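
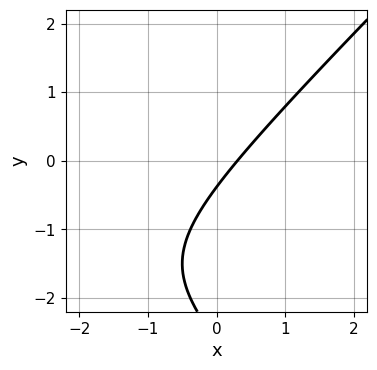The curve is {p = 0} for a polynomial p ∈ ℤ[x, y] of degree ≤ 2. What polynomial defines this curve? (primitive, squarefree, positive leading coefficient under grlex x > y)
(a) deg p = 2. No degree-1 curve has this shape.
(b) Putting this together gives p.

x^2 - y^2 + 3*x - 3*y - 1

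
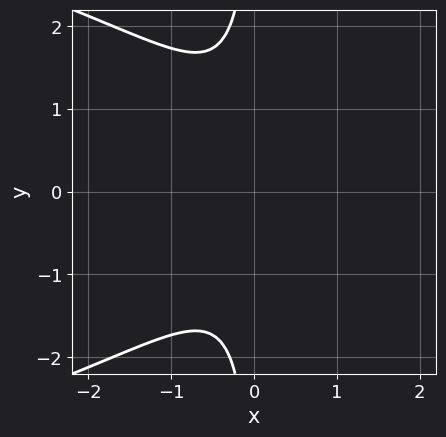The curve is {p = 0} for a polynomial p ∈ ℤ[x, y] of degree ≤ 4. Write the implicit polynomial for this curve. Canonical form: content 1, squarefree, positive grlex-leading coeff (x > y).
x*y^2 + 2*x^2 + 1

1. deg p = 3. The shape is more complex than any degree-2 curve.
2. Symmetries: mirror symmetry y ↦ −y ⇒ only even powers of y.
3. Reading off the gridlines: no x-intercept at any integer in the box; it misses every integer gridline on the y-axis.
4. The integer polynomial consistent with all of this is the stated p.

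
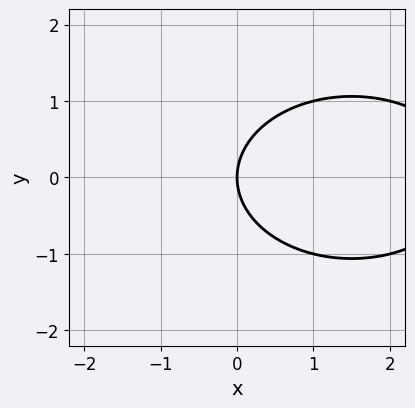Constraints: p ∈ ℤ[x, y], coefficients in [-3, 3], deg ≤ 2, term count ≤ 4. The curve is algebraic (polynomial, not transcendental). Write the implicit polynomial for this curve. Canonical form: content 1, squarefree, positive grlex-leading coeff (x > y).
1. The degree is 2 — the shape is more complex than any degree-1 curve.
2. Symmetries: the y ↦ −y reflection is a symmetry, so y appears only in even powers.
3. From the visible intercepts: one y-axis crossing is at y = 0; one x-axis crossing is at x = 0.
4. These observations pin down the coefficients.

x^2 + 2*y^2 - 3*x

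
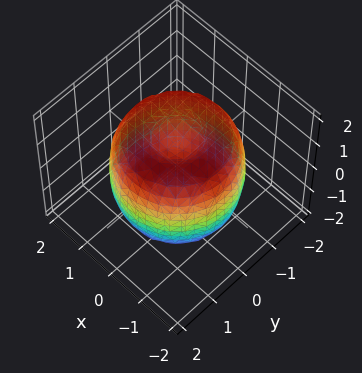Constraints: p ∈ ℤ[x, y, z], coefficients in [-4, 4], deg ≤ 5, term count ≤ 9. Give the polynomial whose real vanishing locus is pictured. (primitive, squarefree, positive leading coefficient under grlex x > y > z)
x^4 + 2*x^2*y^2 + y^4 - 2*x^2 - 2*y^2 + z^2 - 1

(a) The degree is 4 — no degree-3 surface has this shape.
(b) Symmetries: rotational symmetry about the z-axis ⇒ p depends on x, y only through x² + y².
(c) Reading off the gridlines: a circular section at z = 1 has radius between 1 and 2; among the integer gridlines, it crosses the z-axis at z ∈ {-1, 1}.
(d) These observations pin down the coefficients.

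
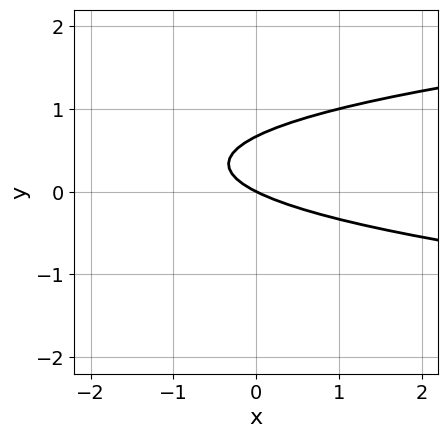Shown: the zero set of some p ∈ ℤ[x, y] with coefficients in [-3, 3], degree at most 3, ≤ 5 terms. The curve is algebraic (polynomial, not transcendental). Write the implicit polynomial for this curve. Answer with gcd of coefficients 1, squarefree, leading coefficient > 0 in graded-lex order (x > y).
First, degree: the shape is more complex than any degree-1 curve, so deg p = 2.
Next, observable constraints: it crosses the x-axis at the gridline x = 0; it meets the y-axis at y = 0 (among the integer gridlines).
Finally, the integer polynomial consistent with all of this is the stated p.

3*y^2 - x - 2*y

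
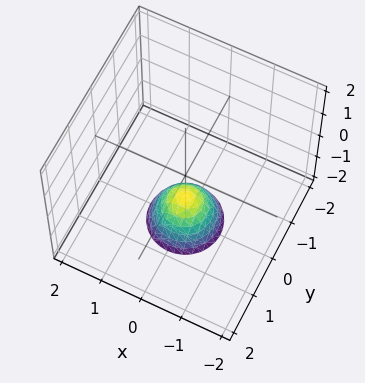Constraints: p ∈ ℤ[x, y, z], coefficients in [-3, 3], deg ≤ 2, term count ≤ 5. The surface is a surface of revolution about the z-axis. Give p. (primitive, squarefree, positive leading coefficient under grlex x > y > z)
3*x^2 + 3*y^2 + 2*z + 2

1. deg p = 2. A generic line meets the surface in up to 2 points.
2. Symmetries: every cross-section ⟂ z is a circle, so x, y appear only via x² + y².
3. Reading off the gridlines: a circular section at z = -2 has radius between 0 and 1; one z-axis crossing is at z = -1; it misses every integer gridline on the x-axis.
4. Putting this together gives p.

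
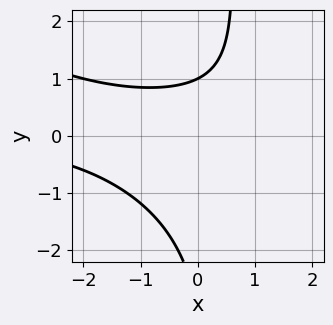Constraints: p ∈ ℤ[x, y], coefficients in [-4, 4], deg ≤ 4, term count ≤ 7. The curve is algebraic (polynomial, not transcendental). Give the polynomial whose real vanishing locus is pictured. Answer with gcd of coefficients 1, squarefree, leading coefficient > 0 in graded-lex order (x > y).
x^2*y + 2*x*y^2 - y^2 - 2*y + 3

1. Degree: the shape is more complex than any degree-2 curve, so deg p = 3.
2. From the visible intercepts: it misses every integer gridline on the x-axis; it meets the y-axis at y = 1 (among the integer gridlines).
3. Assembling these constraints gives the stated polynomial.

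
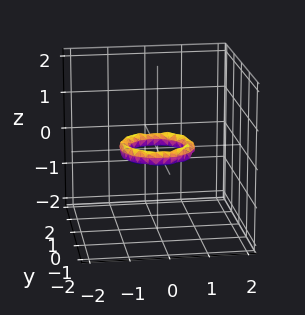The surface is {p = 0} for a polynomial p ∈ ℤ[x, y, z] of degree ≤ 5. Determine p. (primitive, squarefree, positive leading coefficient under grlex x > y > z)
2*x^4 + 4*x^2*y^2 + 2*y^4 - 3*x^2 - 3*y^2 + 3*z^2 + 1

1. Degree: a generic line meets the surface in up to 4 points, so deg p = 4.
2. Symmetries: rotational symmetry about the z-axis ⇒ p depends on x, y only through x² + y².
3. Reading off the gridlines: it misses every integer gridline on the z-axis; among the integer gridlines, it crosses the x-axis at x ∈ {-1, 1}; the y-axis gridline crossings are at y ∈ {-1, 1}; a circular section at z = 0 has radius between 0 and 1.
4. The integer polynomial consistent with all of this is the stated p.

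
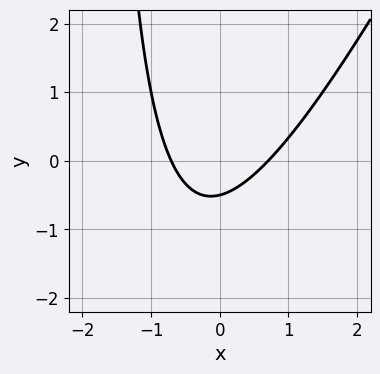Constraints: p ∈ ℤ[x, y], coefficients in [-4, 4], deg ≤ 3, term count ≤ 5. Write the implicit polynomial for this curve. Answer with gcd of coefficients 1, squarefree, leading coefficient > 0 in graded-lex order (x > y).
(a) The degree is 2 — a generic line meets the curve in up to 2 points.
(b) Solving for integer coefficients yields p as stated.

2*x^2 - x*y - 2*y - 1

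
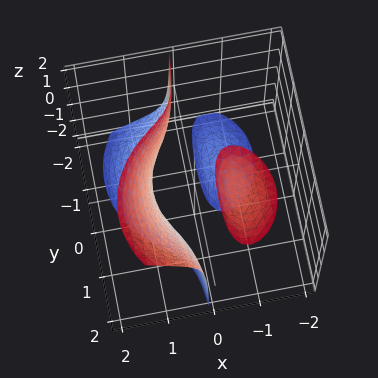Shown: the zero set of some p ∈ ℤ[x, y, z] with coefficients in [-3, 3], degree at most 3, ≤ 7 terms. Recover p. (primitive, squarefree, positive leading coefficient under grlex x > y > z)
First, there are 3 components. Treating them together as one polynomial.
Next, degree: the shape is more complex than any degree-2 surface, so deg p = 3.
Next, from the visible intercepts: it misses every integer gridline on the y-axis; no z-intercept at any integer in the box.
Finally, matching integer coefficients to the picture gives p.

3*x^3 + 3*x*y^2 - 3*x*y*z - x*z^2 - 2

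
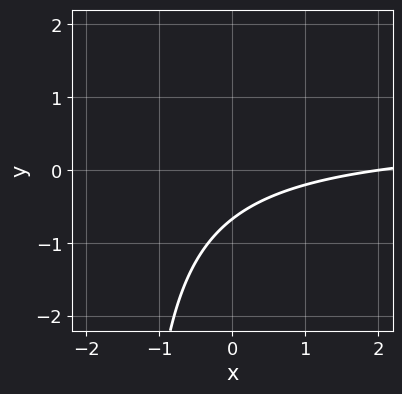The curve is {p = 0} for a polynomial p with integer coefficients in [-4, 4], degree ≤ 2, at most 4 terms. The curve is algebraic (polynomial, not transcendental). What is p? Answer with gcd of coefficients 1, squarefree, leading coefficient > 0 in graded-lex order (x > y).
2*x*y - x + 3*y + 2

First, the degree is 2 — no degree-1 curve has this shape.
Next, observable constraints: one x-axis crossing is at x = 2.
Finally, together with the visible shape, these determine p as stated.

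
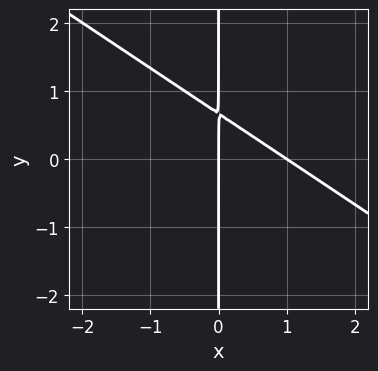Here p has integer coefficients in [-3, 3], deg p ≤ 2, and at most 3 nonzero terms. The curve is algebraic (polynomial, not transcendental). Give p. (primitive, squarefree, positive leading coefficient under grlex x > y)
2*x^2 + 3*x*y - 2*x

(a) Degree: no degree-1 curve has this shape, so deg p = 2.
(b) Checking where it meets the axes: every point of the y-axis in the box is on the curve; among the integer gridlines, it crosses the x-axis at x ∈ {0, 1}.
(c) Together with the visible shape, these determine p as stated.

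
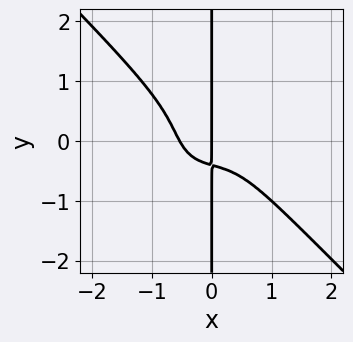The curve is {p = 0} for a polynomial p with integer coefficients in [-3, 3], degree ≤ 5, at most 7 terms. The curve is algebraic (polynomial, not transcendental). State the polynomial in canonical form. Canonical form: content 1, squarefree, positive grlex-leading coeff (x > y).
deg p = 4. No degree-3 curve has this shape.
Checking where it meets the axes: one x-axis crossing is at x = 0; the visible y-axis segment lies entirely on the curve.
Fitting integer coefficients to these (and the overall shape) gives p.

3*x^4 + 3*x*y^3 + x^2 + 2*x*y + x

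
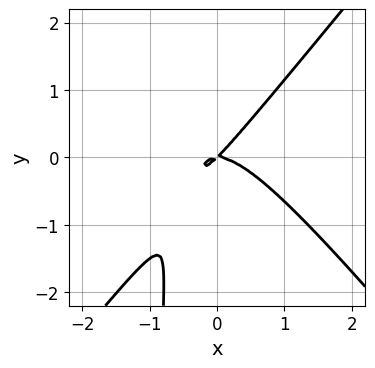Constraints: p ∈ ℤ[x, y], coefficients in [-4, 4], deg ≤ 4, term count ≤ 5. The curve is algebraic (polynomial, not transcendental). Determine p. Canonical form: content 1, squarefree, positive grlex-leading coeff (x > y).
3*x^3 - 2*x*y^2 + 2*x*y - 2*y^2

The degree is 3 — no degree-2 curve has this shape.
From the visible intercepts: it meets the x-axis at x = 0 (among the integer gridlines); one y-axis crossing is at y = 0.
These observations pin down the coefficients.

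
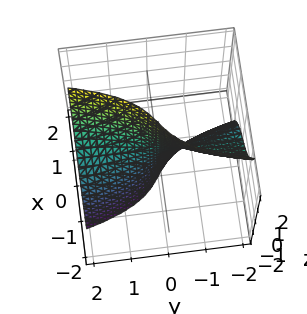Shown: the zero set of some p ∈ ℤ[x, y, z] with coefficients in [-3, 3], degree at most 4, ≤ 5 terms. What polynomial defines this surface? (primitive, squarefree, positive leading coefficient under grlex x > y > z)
(a) The degree is 3 — a generic line meets the surface in up to 3 points.
(b) From the visible intercepts: every point of the y-axis in the box is on the surface; every point of the z-axis in the box is on the surface; it meets the x-axis at x = 0 (among the integer gridlines).
(c) Matching integer coefficients to the picture gives p.

3*x^3 - 2*y*z + 3*x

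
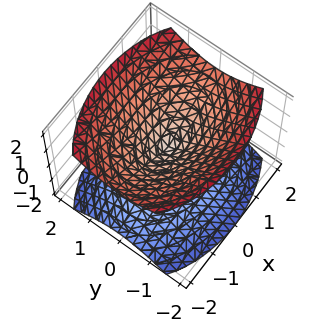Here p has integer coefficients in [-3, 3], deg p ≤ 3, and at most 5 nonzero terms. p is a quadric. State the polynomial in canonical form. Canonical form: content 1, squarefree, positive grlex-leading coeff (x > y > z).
x^2 + 2*y^2 - 2*z^2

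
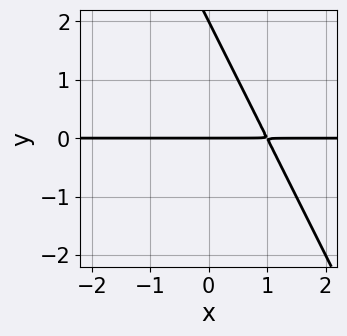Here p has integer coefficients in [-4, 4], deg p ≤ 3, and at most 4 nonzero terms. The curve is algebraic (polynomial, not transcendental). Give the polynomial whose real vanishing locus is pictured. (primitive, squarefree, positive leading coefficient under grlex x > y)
2*x*y + y^2 - 2*y

First, the degree is 2 — no degree-1 curve has this shape.
Then, from the axis intercepts and sections: the visible x-axis segment lies entirely on the curve; among the integer gridlines, it crosses the y-axis at y ∈ {0, 2}.
Finally, together with the visible shape, these determine p as stated.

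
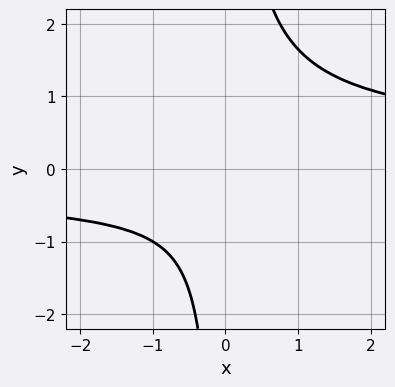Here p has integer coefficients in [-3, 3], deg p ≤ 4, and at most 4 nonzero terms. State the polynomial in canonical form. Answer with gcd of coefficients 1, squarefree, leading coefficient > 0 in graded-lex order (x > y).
The degree is 4 — no degree-3 curve has this shape.
Checking where it meets the axes: it misses every integer gridline on the x-axis; it misses every integer gridline on the y-axis.
Putting this together gives p.

3*x*y^3 - 3*y^2 - 2*y - 2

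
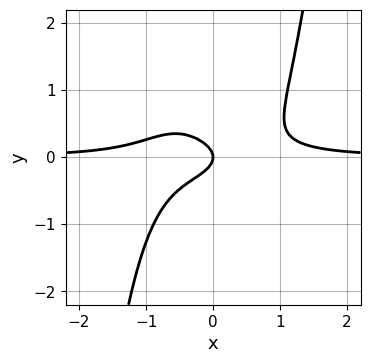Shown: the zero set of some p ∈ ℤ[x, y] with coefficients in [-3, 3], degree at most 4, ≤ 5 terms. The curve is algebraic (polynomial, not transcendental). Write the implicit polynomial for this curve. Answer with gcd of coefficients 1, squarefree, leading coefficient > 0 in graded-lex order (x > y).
3*x^3*y - 3*y^2 - x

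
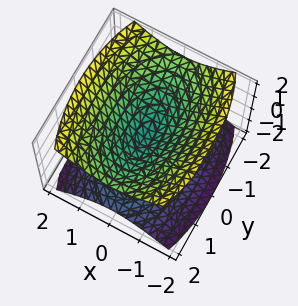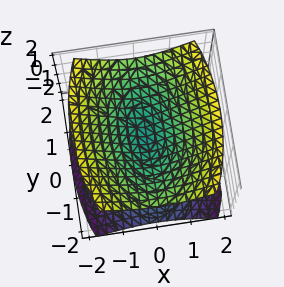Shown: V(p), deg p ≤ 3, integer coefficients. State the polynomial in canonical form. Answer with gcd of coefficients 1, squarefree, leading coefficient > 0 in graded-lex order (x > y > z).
The picture has 2 separate pieces.
deg p = 2.
Symmetries: mirror symmetry x ↦ −x ⇒ only even powers of x; the z ↦ −z reflection is a symmetry, so z appears only in even powers; the y ↦ −y reflection is a symmetry, so y appears only in even powers.
From the visible intercepts: it crosses the x-axis at the gridline x = 0; it crosses the y-axis at the gridline y = 0; it crosses the z-axis at the gridline z = 0.
The integer polynomial consistent with all of this is the stated p.

3*x^2 + y^2 - 3*z^2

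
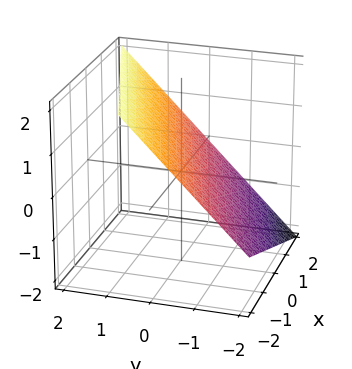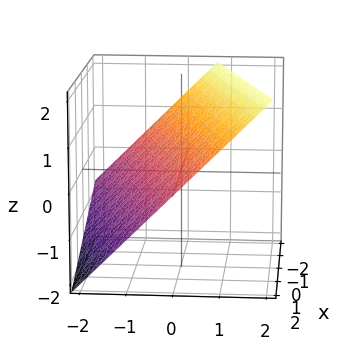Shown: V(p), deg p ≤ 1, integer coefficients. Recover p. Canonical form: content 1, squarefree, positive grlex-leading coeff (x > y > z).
x - 3*y + 3*z - 2

1. The degree is 1 — every cross-section is a straight line — this is a plane.
2. Observable constraints: it meets the x-axis at x = 2 (among the integer gridlines).
3. Putting this together gives p.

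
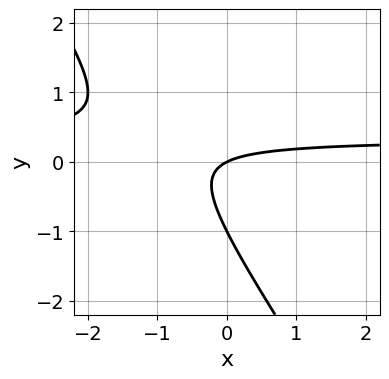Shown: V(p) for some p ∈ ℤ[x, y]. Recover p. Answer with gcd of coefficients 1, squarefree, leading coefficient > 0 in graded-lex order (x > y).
3*x*y + 2*y^2 - x + 2*y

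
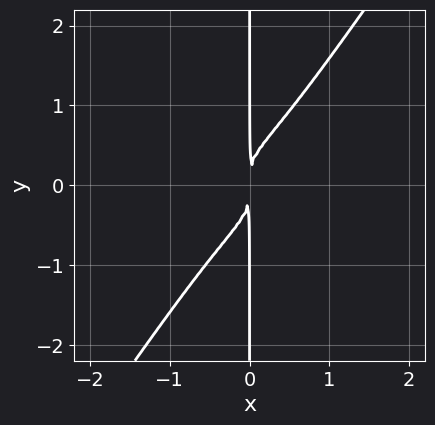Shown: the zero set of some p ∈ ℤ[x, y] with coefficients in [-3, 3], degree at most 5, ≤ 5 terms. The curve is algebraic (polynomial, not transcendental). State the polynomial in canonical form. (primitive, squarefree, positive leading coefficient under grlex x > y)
2*x^4 + 2*x^2*y^2 - 2*x*y^3 + x^2

First, deg p = 4.
Next, from the visible intercepts: every point of the y-axis in the box is on the curve.
Finally, putting this together gives p.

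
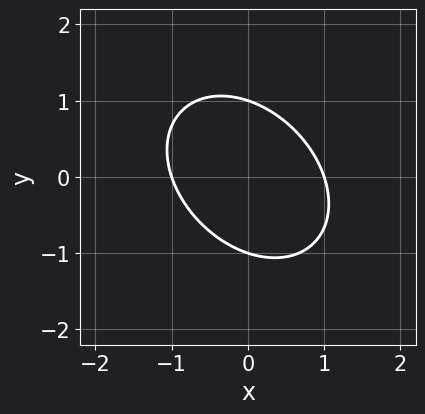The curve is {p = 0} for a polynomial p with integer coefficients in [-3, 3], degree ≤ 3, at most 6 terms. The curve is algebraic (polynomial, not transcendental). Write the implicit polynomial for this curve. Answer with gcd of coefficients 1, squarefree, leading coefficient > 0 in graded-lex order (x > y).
The degree is 2 — no degree-1 curve has this shape.
Checking where it meets the axes: the x-axis gridline crossings are at x ∈ {-1, 1}; among the integer gridlines, it crosses the y-axis at y ∈ {-1, 1}.
Assembling these constraints gives the stated polynomial.

3*x^2 + 2*x*y + 3*y^2 - 3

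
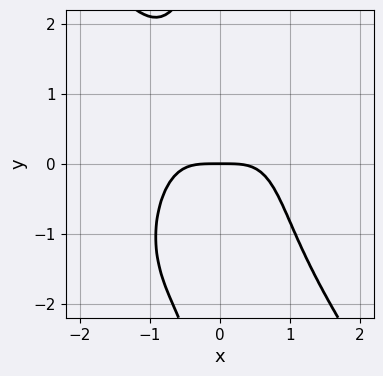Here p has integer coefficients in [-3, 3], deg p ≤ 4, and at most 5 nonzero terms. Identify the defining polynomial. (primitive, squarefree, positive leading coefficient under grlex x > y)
First, the degree is 4 — no degree-3 curve has this shape.
Next, reading off the gridlines: it meets the y-axis at y = 0 (among the integer gridlines); it crosses the x-axis at the gridline x = 0.
Finally, these observations pin down the coefficients.

3*x^4 + x*y^3 + 3*y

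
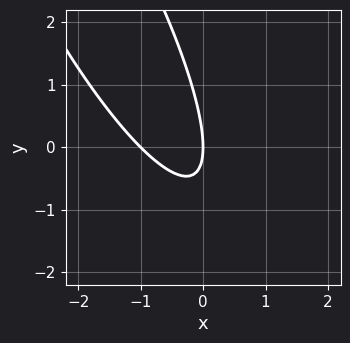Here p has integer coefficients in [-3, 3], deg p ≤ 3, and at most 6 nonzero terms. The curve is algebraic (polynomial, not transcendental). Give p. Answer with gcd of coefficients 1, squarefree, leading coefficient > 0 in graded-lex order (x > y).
1. The degree is 2 — the shape is more complex than any degree-1 curve.
2. From the visible intercepts: among the integer gridlines, it crosses the x-axis at x ∈ {-1, 0}; one y-axis crossing is at y = 0.
3. Matching integer coefficients to the picture gives p.

3*x^2 + 3*x*y + y^2 + 3*x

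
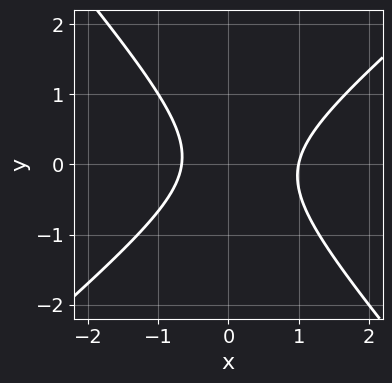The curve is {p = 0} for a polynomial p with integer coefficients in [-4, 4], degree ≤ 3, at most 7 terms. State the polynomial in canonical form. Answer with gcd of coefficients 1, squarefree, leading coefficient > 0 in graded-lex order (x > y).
(a) The degree is 2 — the shape is more complex than any degree-1 curve.
(b) Reading off the gridlines: it misses every integer gridline on the y-axis; one x-axis crossing is at x = 1.
(c) Assembling these constraints gives the stated polynomial.

3*x^2 - x*y - 3*y^2 - x - 2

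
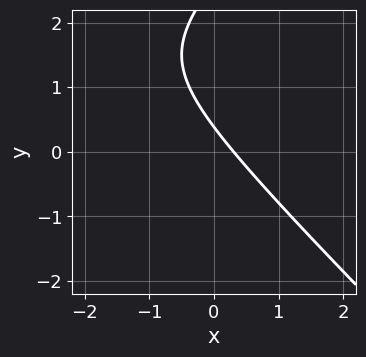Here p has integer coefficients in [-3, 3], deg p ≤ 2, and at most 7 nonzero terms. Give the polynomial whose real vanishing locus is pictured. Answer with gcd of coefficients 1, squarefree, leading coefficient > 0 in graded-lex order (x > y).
First, the degree is 2 — no degree-1 curve has this shape.
Finally, putting this together gives p.

x^2 - y^2 + 3*x + 3*y - 1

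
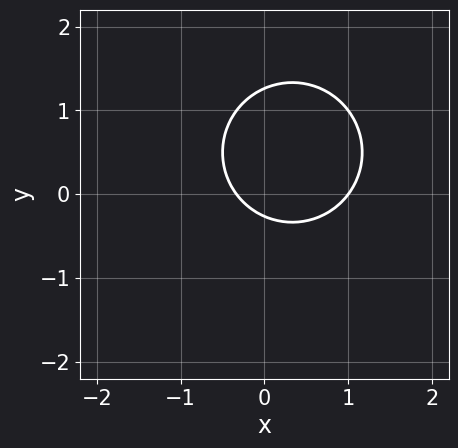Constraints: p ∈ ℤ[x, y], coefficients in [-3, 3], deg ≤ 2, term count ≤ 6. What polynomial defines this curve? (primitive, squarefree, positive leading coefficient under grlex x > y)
1. The degree is 2 — a generic line meets the curve in up to 2 points.
2. From the visible intercepts: one x-axis crossing is at x = 1.
3. Matching integer coefficients to the picture gives p.

3*x^2 + 3*y^2 - 2*x - 3*y - 1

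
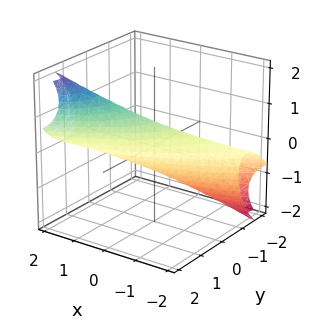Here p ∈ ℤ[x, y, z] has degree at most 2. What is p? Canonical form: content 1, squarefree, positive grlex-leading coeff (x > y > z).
(a) The degree is 2 — no degree-1 surface has this shape.
(b) Observable constraints: the x-axis gridline crossings are at x ∈ {-1, 1}.
(c) The integer polynomial consistent with all of this is the stated p.

x^2 - 3*x*y + 3*y^2 - 3*y*z + 2*z^2 - 1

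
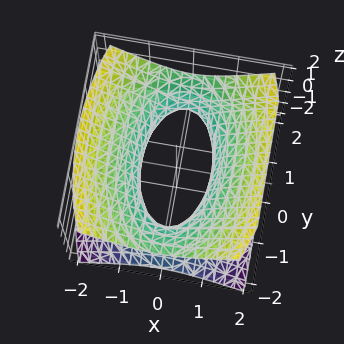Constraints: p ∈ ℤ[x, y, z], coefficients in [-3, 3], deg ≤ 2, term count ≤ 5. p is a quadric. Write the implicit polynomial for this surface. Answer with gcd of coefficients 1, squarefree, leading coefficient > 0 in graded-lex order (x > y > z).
First, deg p = 2.
Then, symmetries: it's symmetric under x → −x, forcing even powers of x; mirror symmetry y ↦ −y ⇒ only even powers of y; mirror symmetry z ↦ −z ⇒ only even powers of z.
Next, observable constraints: no z-intercept at any integer in the box.
Finally, solving for integer coefficients yields p as stated.

3*x^2 + y^2 - 3*z^2 - 2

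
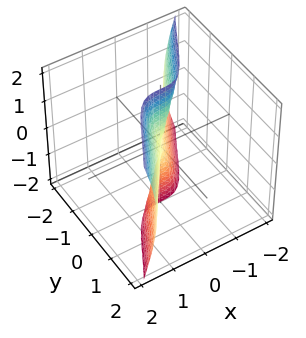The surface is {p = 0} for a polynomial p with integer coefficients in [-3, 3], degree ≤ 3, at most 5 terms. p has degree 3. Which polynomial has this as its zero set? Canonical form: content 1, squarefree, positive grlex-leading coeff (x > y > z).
3*x^3 - y^3 - y*z^2

(a) The degree is 3 — a generic line meets the surface in up to 3 points.
(b) Against the integer gridlines: one y-axis crossing is at y = 0; it meets the x-axis at x = 0 (among the integer gridlines); every point of the z-axis in the box is on the surface.
(c) Together with the visible shape, these determine p as stated.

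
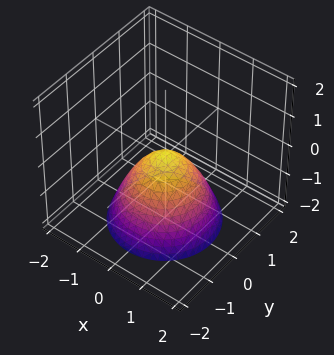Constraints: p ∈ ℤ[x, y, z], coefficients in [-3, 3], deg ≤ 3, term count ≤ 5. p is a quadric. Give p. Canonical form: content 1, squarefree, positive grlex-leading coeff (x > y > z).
x^2 + y^2 + z

deg p = 2. A paraboloid; a quadric.
Symmetries: rotational symmetry about the z-axis ⇒ p depends on x, y only through x² + y².
From the visible intercepts: a circular section at z = -2 has radius between 1 and 2; one z-axis crossing is at z = 0.
Fitting integer coefficients to these (and the overall shape) gives p.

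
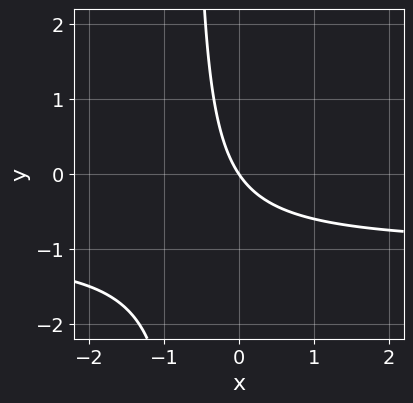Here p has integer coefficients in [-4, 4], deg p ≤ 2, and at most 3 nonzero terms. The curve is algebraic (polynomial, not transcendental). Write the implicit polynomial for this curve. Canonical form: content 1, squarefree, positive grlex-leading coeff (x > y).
3*x*y + 3*x + 2*y

First, degree: the shape is more complex than any degree-1 curve, so deg p = 2.
Then, observable constraints: it meets the y-axis at y = 0 (among the integer gridlines); it meets the x-axis at x = 0 (among the integer gridlines).
Finally, fitting integer coefficients to these (and the overall shape) gives p.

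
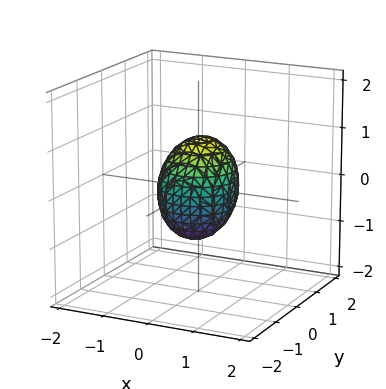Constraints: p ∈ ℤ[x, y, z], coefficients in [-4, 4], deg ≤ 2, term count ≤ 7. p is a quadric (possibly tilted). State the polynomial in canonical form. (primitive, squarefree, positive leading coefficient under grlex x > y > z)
3*x^2 + 3*y^2 - y*z + 2*z^2 - 2

Degree: the shape is more complex than any degree-1 surface, so deg p = 2.
Reading off the gridlines: the z-axis gridline crossings are at z ∈ {-1, 1}.
These observations pin down the coefficients.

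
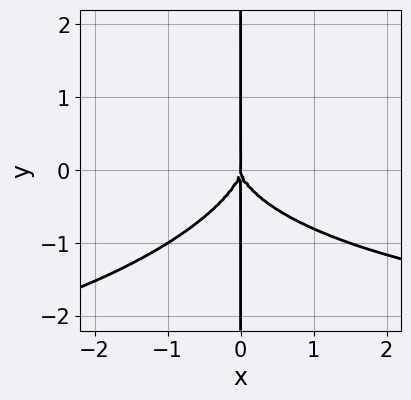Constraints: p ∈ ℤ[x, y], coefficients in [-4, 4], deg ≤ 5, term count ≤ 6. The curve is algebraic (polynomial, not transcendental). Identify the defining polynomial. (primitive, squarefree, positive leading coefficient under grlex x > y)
First, the degree is 4 — a generic line meets the curve in up to 4 points.
Then, against the integer gridlines: one x-axis crossing is at x = 0; every point of the y-axis in the box is on the curve.
Finally, the integer polynomial consistent with all of this is the stated p.

x^3*y - x^2*y^2 + 3*x*y^3 + 3*x^3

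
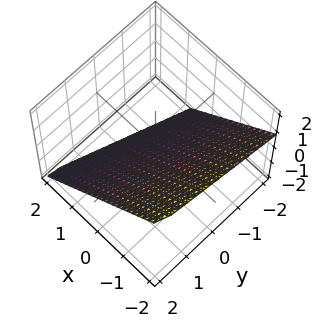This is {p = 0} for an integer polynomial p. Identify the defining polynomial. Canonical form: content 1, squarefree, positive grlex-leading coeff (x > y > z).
3*x - y + 3*z + 2

First, deg p = 1. The surface is flat (a plane).
Next, against the integer gridlines: it crosses the y-axis at the gridline y = 2.
Finally, solving for integer coefficients yields p as stated.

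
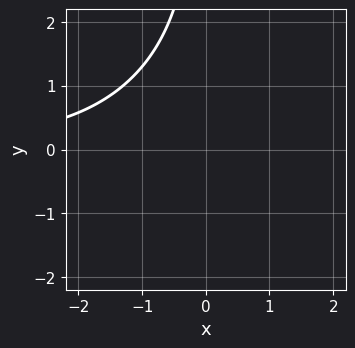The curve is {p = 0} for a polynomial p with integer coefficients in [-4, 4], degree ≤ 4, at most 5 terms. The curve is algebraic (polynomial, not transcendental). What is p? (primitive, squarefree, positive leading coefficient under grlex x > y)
1. deg p = 3. A generic line meets the curve in up to 3 points.
2. Checking where it meets the axes: the curve avoids every integer x-axis point in the box; the curve avoids every integer y-axis point in the box.
3. The integer polynomial consistent with all of this is the stated p.

x^2*y - x*y^2 - 3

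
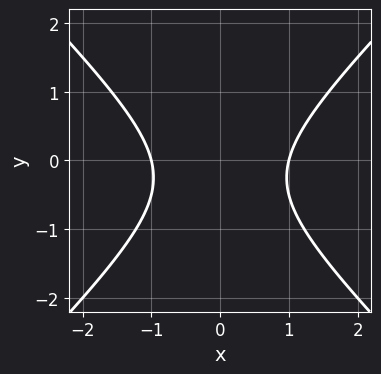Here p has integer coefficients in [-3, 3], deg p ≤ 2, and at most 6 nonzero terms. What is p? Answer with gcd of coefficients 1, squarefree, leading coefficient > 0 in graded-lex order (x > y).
2*x^2 - 2*y^2 - y - 2

(a) The degree is 2 — no degree-1 curve has this shape.
(b) Symmetries: it's symmetric under x → −x, forcing even powers of x.
(c) From the axis intercepts and sections: the curve avoids every integer y-axis point in the box; the x-axis gridline crossings are at x ∈ {-1, 1}.
(d) Putting this together gives p.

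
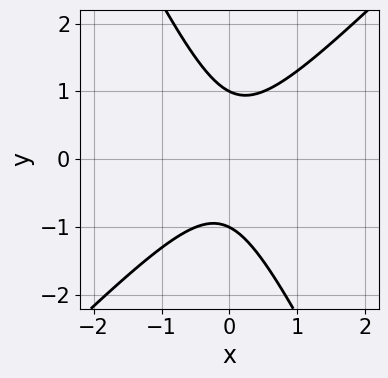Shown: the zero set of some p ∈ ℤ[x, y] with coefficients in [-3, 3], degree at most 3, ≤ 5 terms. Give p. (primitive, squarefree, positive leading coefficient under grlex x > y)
First, deg p = 2. The shape is more complex than any degree-1 curve.
Next, checking where it meets the axes: it misses every integer gridline on the x-axis; the y-axis gridline crossings are at y ∈ {-1, 1}.
Finally, these observations pin down the coefficients.

2*x^2 - x*y - y^2 + 1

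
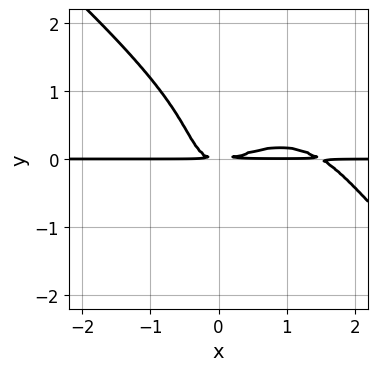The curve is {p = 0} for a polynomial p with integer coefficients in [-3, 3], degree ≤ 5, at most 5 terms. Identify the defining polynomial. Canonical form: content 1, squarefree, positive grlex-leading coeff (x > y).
First, deg p = 4. A generic line meets the curve in up to 4 points.
Then, from the visible intercepts: every point of the x-axis in the box is on the curve.
Finally, these observations pin down the coefficients.

2*x^3*y + 3*y^4 - 3*x^2*y + 3*x*y^2 + 3*y^2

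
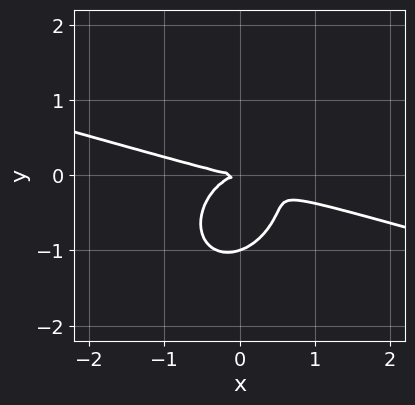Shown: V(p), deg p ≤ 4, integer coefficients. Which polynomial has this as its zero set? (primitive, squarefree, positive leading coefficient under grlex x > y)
x^3 + 3*x^2*y - x*y^2 + 3*y^3 + 3*y^2

First, deg p = 3. A generic line meets the curve in up to 3 points.
Next, against the integer gridlines: it crosses the x-axis at the gridline x = 0; among the integer gridlines, it crosses the y-axis at y ∈ {-1, 0}.
Finally, these observations pin down the coefficients.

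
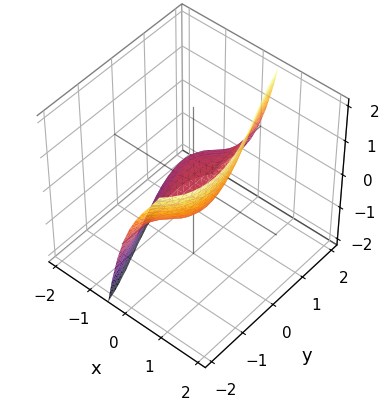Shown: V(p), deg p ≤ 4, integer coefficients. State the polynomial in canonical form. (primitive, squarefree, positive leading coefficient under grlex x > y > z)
(a) Degree: a generic line meets the surface in up to 3 points, so deg p = 3.
(b) From the visible intercepts: one z-axis crossing is at z = 0; it meets the x-axis at x = 0 (among the integer gridlines); the visible y-axis segment lies entirely on the surface.
(c) Putting this together gives p.

3*x^3 + 3*x^2*y + 2*x*y^2 - 3*z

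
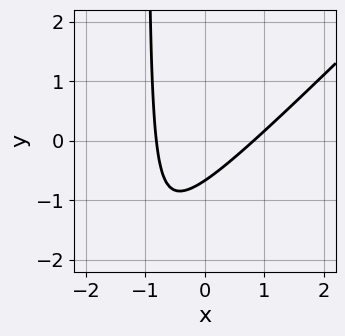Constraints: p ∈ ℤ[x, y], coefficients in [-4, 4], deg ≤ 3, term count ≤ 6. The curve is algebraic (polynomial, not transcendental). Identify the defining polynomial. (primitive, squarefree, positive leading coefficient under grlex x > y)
deg p = 2. A generic line meets the curve in up to 2 points.
Putting this together gives p.

3*x^2 - 3*x*y - 3*y - 2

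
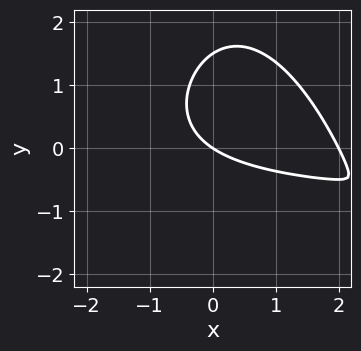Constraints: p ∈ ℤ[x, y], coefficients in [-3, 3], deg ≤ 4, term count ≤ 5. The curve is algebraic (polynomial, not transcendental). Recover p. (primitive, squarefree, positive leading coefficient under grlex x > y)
x^2*y + x^2 + 2*y^2 - 2*x - 3*y

First, deg p = 3. No degree-2 curve has this shape.
Next, against the integer gridlines: it meets the y-axis at y = 0 (among the integer gridlines); among the integer gridlines, it crosses the x-axis at x ∈ {0, 2}.
Finally, together with the visible shape, these determine p as stated.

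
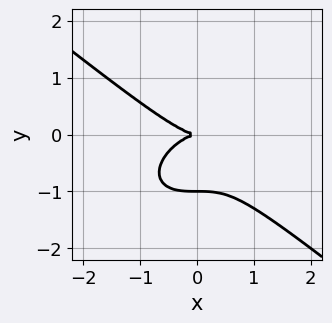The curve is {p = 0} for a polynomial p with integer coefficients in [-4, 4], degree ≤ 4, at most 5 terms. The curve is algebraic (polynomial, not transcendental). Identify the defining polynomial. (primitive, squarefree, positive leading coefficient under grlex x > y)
x^3 + 2*y^3 + 2*y^2

Degree: a generic line meets the curve in up to 3 points, so deg p = 3.
Against the integer gridlines: among the integer gridlines, it crosses the y-axis at y ∈ {-1, 0}; it meets the x-axis at x = 0 (among the integer gridlines).
Assembling these constraints gives the stated polynomial.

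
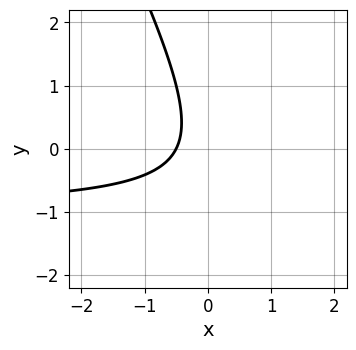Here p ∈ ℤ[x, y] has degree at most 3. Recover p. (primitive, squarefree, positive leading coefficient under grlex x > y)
2*x*y + y^2 + 2*x + 1

(a) The degree is 2 — no degree-1 curve has this shape.
(b) Reading off the gridlines: no y-intercept at any integer in the box.
(c) Assembling these constraints gives the stated polynomial.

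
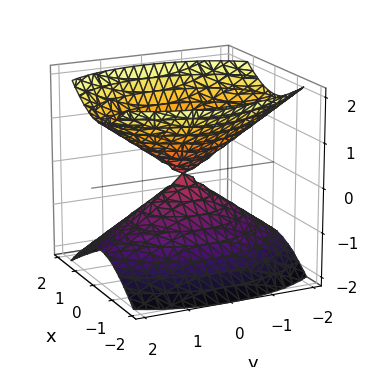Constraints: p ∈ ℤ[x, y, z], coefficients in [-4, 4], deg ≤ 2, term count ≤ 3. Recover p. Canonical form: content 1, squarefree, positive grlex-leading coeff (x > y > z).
2*x^2 + y^2 - 2*z^2

There are 2 components. Treating them together as one polynomial.
The degree is 2 — two nappes meeting at a single point; a quadric.
Symmetries: mirror symmetry z ↦ −z ⇒ only even powers of z; the y ↦ −y reflection is a symmetry, so y appears only in even powers; the x ↦ −x reflection is a symmetry, so x appears only in even powers.
From the axis intercepts and sections: one x-axis crossing is at x = 0; it meets the y-axis at y = 0 (among the integer gridlines).
These observations pin down the coefficients.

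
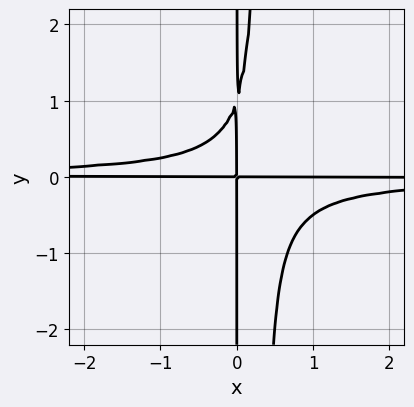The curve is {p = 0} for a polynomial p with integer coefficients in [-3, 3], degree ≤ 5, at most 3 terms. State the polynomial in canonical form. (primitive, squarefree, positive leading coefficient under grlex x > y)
3*x^2*y^2 - x*y^2 + x*y

(a) deg p = 4. No degree-3 curve has this shape.
(b) Against the integer gridlines: every point of the y-axis in the box is on the curve; the visible x-axis segment lies entirely on the curve.
(c) Together with the visible shape, these determine p as stated.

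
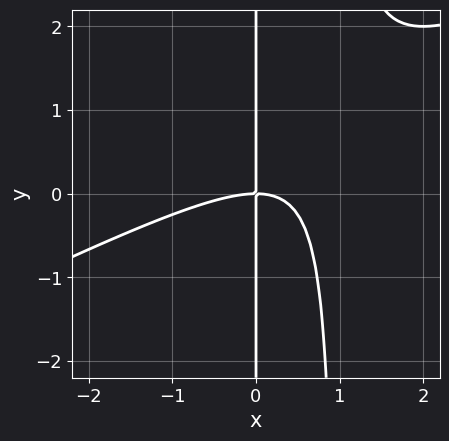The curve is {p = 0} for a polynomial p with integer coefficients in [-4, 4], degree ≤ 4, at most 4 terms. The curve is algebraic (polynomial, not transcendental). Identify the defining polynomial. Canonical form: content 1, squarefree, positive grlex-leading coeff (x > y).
x^3 - 2*x^2*y + 2*x*y

First, degree: a generic line meets the curve in up to 3 points, so deg p = 3.
Next, from the axis intercepts and sections: one x-axis crossing is at x = 0; the visible y-axis segment lies entirely on the curve.
Finally, together with the visible shape, these determine p as stated.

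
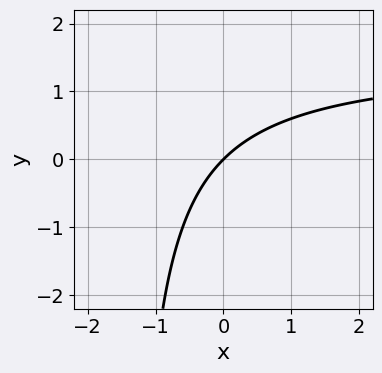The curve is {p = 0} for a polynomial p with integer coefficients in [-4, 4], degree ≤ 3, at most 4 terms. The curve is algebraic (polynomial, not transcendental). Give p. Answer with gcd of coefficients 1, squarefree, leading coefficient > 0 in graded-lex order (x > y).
2*x*y - 3*x + 3*y

Degree: a generic line meets the curve in up to 2 points, so deg p = 2.
From the axis intercepts and sections: one x-axis crossing is at x = 0; it meets the y-axis at y = 0 (among the integer gridlines).
Putting this together gives p.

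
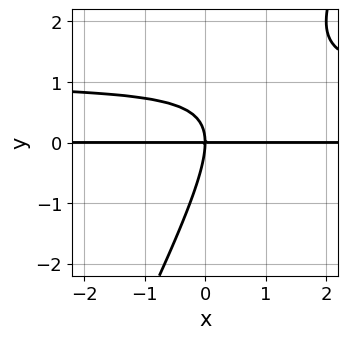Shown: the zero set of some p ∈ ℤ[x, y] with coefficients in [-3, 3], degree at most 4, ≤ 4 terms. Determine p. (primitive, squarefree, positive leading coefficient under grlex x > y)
2*x*y^2 - y^3 - 2*x*y

(a) deg p = 3. No degree-2 curve has this shape.
(b) Observable constraints: the visible x-axis segment lies entirely on the curve; it meets the y-axis at y = 0 (among the integer gridlines).
(c) Putting this together gives p.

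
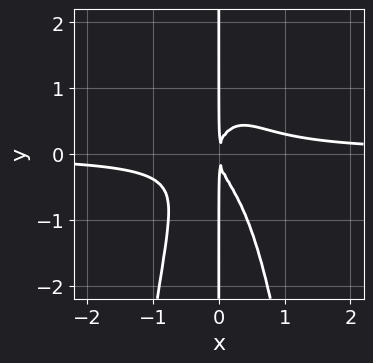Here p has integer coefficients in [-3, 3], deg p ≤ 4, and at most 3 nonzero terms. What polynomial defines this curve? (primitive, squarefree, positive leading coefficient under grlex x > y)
3*x^3*y + x*y^2 - x^2

First, degree: no degree-3 curve has this shape, so deg p = 4.
Then, observable constraints: the visible y-axis segment lies entirely on the curve.
Finally, fitting integer coefficients to these (and the overall shape) gives p.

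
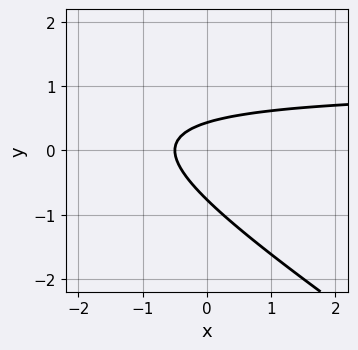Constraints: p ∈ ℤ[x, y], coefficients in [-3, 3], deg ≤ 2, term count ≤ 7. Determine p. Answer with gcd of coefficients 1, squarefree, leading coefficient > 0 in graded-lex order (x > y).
2*x*y + 3*y^2 - 2*x + y - 1

First, degree: the shape is more complex than any degree-1 curve, so deg p = 2.
Finally, matching integer coefficients to the picture gives p.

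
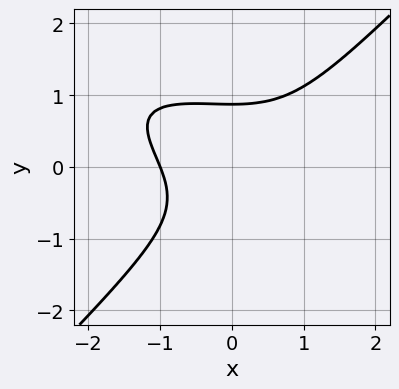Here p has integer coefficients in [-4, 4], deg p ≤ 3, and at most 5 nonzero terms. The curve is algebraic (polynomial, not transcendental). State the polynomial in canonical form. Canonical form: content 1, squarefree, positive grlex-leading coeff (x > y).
x^3 + 2*x^2*y - 3*y^3 - x^2 + 2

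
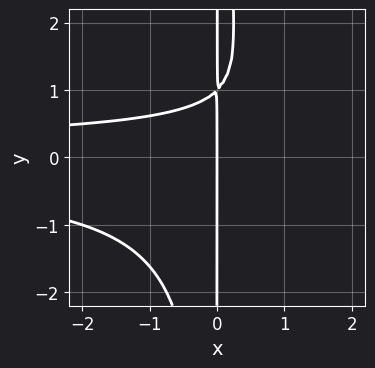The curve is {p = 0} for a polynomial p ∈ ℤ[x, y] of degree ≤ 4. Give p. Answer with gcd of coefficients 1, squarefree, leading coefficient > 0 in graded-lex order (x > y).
x^2*y^2 - x*y + x

Degree: no degree-3 curve has this shape, so deg p = 4.
From the axis intercepts and sections: every point of the y-axis in the box is on the curve; it meets the x-axis at x = 0 (among the integer gridlines).
Solving for integer coefficients yields p as stated.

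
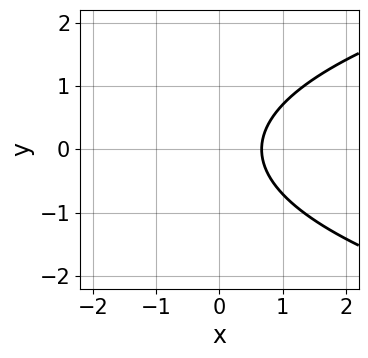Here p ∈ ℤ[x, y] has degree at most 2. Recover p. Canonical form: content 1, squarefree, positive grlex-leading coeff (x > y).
deg p = 2.
Symmetries: mirror symmetry y ↦ −y ⇒ only even powers of y.
From the visible intercepts: no y-intercept at any integer in the box.
Fitting integer coefficients to these (and the overall shape) gives p.

2*y^2 - 3*x + 2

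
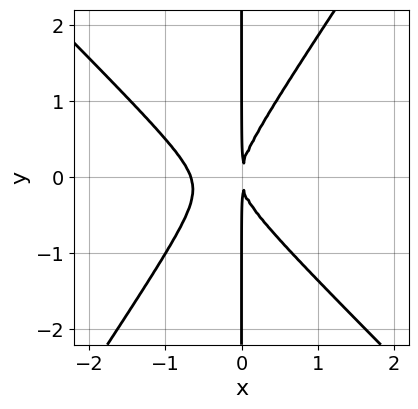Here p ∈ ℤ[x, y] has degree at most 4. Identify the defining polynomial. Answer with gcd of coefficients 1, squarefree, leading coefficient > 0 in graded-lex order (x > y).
3*x^3 + x^2*y - 2*x*y^2 + 2*x^2

First, degree: the shape is more complex than any degree-2 curve, so deg p = 3.
Then, against the integer gridlines: the visible y-axis segment lies entirely on the curve.
Finally, matching integer coefficients to the picture gives p.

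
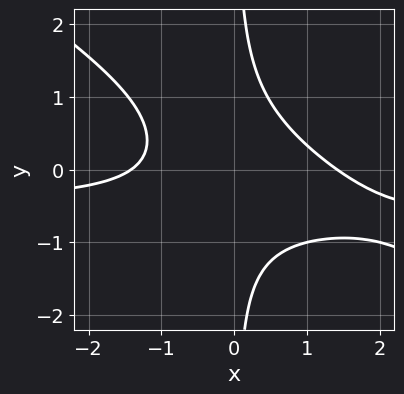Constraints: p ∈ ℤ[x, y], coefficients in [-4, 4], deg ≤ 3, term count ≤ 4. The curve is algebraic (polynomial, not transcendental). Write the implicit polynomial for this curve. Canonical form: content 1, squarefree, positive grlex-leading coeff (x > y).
Degree: a generic line meets the curve in up to 3 points, so deg p = 3.
From the visible intercepts: no y-intercept at any integer in the box.
Assembling these constraints gives the stated polynomial.

2*x^2*y + 3*x*y^2 + x^2 - 2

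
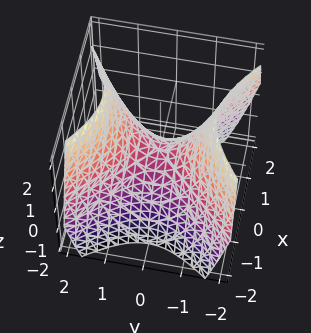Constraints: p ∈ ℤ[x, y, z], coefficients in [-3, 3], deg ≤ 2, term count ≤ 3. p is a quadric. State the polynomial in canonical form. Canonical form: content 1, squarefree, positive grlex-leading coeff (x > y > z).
x^2 - y^2 + z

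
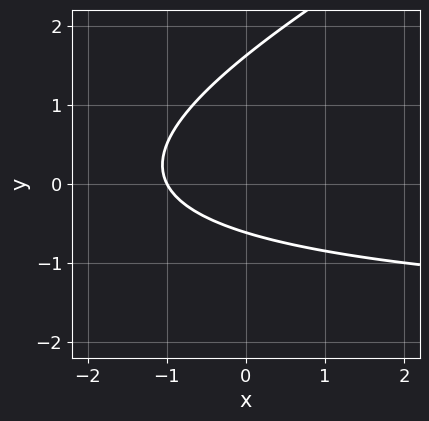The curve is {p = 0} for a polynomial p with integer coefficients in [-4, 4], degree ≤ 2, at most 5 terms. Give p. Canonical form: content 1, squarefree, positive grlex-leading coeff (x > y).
x*y - 2*y^2 + 2*x + 2*y + 2

deg p = 2. A generic line meets the curve in up to 2 points.
Observable constraints: one x-axis crossing is at x = -1.
Together with the visible shape, these determine p as stated.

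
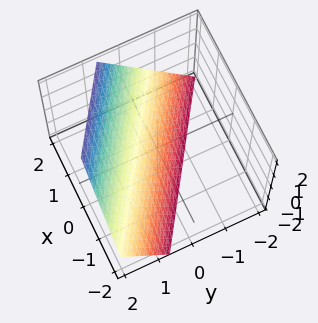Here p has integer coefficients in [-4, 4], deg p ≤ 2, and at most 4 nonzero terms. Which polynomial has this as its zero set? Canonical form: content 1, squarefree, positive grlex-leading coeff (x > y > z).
First, deg p = 1. The surface is flat (a plane).
Then, against the integer gridlines: one z-axis crossing is at z = -1; it crosses the x-axis at the gridline x = 1.
Finally, these observations pin down the coefficients.

2*x + 3*y - 2*z - 2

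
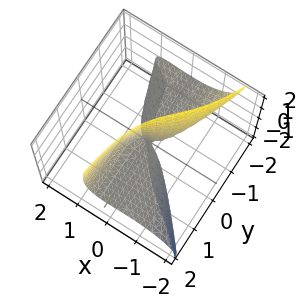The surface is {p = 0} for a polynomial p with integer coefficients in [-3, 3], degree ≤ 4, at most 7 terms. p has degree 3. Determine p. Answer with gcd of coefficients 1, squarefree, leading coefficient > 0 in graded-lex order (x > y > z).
2*x^3 + x^2*y + 2*x*y*z + 2*x*z^2 - 3*y*z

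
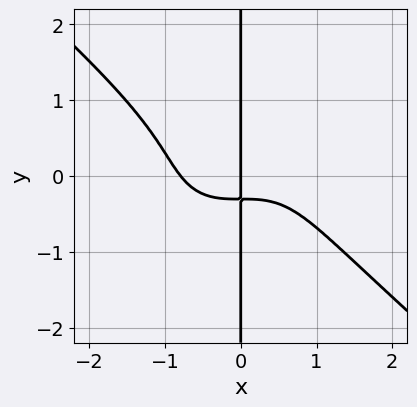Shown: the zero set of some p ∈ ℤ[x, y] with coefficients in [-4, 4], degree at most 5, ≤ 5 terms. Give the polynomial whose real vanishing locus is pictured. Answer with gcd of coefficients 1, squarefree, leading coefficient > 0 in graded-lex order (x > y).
2*x^4 + 3*x*y^3 + 3*x*y + x

1. Degree: no degree-3 curve has this shape, so deg p = 4.
2. From the visible intercepts: it meets the x-axis at x = 0 (among the integer gridlines); every point of the y-axis in the box is on the curve.
3. Solving for integer coefficients yields p as stated.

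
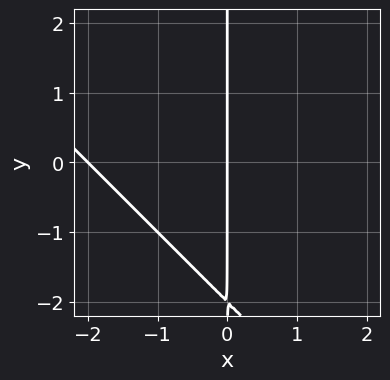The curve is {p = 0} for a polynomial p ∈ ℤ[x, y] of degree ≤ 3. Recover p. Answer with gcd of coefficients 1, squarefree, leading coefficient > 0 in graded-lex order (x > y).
x^2 + x*y + 2*x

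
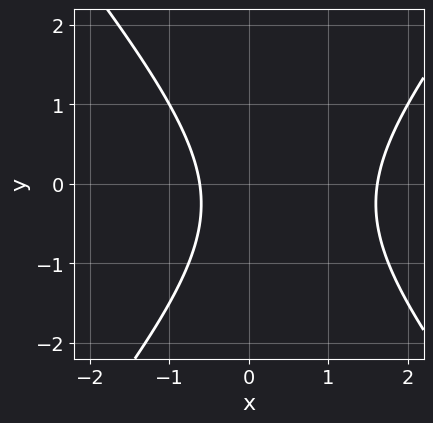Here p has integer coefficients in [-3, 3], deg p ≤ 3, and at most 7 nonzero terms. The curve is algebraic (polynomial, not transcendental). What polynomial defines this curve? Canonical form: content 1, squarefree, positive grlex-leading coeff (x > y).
(a) The degree is 2 — a generic line meets the curve in up to 2 points.
(b) From the axis intercepts and sections: it misses every integer gridline on the y-axis.
(c) Together with the visible shape, these determine p as stated.

3*x^2 - 2*y^2 - 3*x - y - 3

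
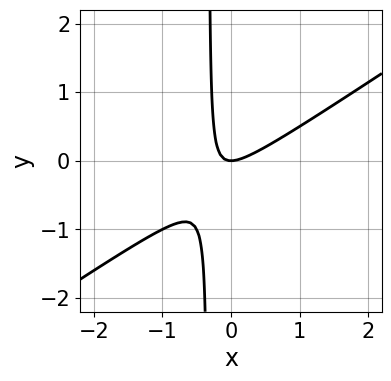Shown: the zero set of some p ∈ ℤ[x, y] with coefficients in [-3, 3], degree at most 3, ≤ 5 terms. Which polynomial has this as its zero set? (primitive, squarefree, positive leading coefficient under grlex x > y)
2*x^2 - 3*x*y - y

The degree is 2 — the shape is more complex than any degree-1 curve.
From the visible intercepts: it meets the y-axis at y = 0 (among the integer gridlines); it meets the x-axis at x = 0 (among the integer gridlines).
Putting this together gives p.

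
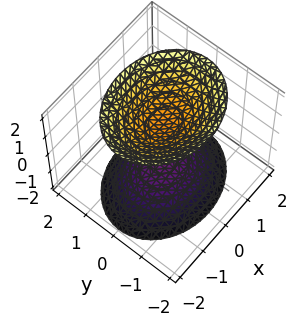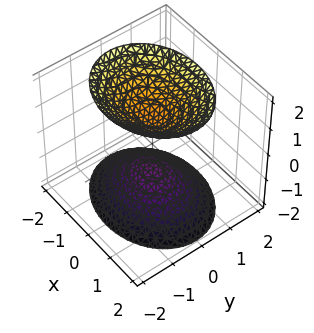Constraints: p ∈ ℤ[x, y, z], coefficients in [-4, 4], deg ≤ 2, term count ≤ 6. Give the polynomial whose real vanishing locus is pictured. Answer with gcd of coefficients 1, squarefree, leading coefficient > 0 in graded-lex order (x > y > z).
First, there are 2 components. Treating them together as one polynomial.
Next, deg p = 2. Two separate bowl-shaped sheets opening away from each other; a quadric.
Then, symmetries: the x ↦ −x reflection is a symmetry, so x appears only in even powers; it's symmetric under z → −z, forcing even powers of z; it's symmetric under y → −y, forcing even powers of y.
Then, from the axis intercepts and sections: the surface avoids every integer x-axis point in the box; it misses every integer gridline on the y-axis; the z-axis gridline crossings are at z ∈ {-1, 1}.
Finally, solving for integer coefficients yields p as stated.

2*x^2 + 3*y^2 - 2*z^2 + 2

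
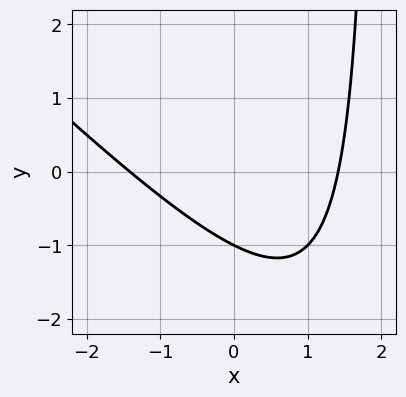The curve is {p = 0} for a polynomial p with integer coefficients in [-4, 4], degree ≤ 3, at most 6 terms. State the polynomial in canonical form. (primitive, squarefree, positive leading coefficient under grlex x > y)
x^2 + x*y - 2*y - 2

First, deg p = 2. A generic line meets the curve in up to 2 points.
Next, from the visible intercepts: one y-axis crossing is at y = -1.
Finally, matching integer coefficients to the picture gives p.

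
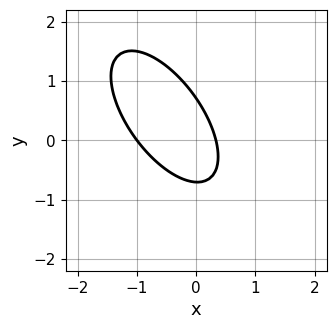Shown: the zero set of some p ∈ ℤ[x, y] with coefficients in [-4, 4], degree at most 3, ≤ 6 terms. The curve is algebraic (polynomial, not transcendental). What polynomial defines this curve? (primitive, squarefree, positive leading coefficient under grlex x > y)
3*x^2 + 3*x*y + 2*y^2 + 2*x - 1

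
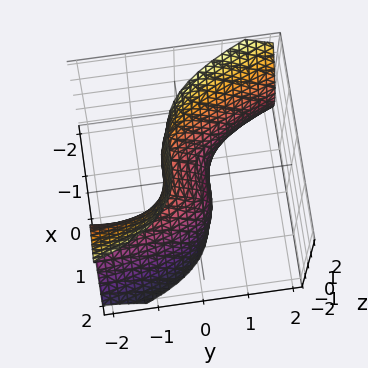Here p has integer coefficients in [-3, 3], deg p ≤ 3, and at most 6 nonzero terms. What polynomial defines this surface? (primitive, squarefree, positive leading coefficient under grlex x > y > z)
1. Degree: no degree-2 surface has this shape, so deg p = 3.
2. Observable constraints: it meets the y-axis at y = 0 (among the integer gridlines); it crosses the z-axis at the gridline z = 0; it meets the x-axis at x = 0 (among the integer gridlines).
3. The integer polynomial consistent with all of this is the stated p.

3*x^3 + 3*y*z^2 + y^2 + 3*y + 3*z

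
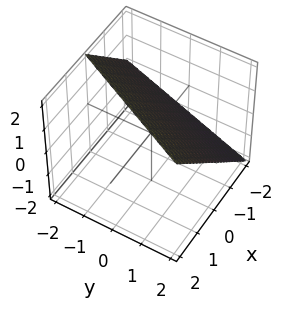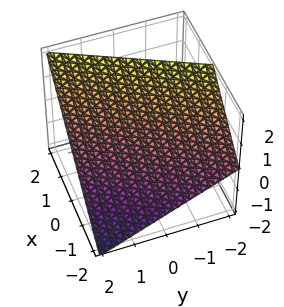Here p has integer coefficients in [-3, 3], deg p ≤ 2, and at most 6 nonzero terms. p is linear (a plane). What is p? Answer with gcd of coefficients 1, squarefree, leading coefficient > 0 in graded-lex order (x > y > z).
2*x - y - 2*z + 2

(a) The degree is 1 — every cross-section is a straight line — this is a plane.
(b) Reading off the gridlines: it crosses the x-axis at the gridline x = -1; one z-axis crossing is at z = 1; it meets the y-axis at y = 2 (among the integer gridlines).
(c) These observations pin down the coefficients.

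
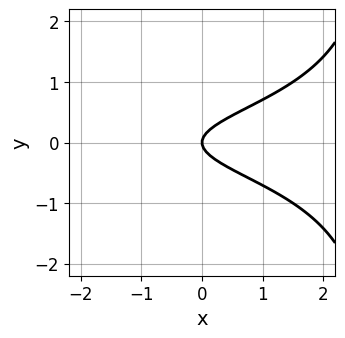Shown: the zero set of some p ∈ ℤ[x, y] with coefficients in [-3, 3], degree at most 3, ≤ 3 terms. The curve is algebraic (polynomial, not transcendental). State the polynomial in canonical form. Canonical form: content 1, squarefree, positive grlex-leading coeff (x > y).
x*y^2 - 3*y^2 + x

The degree is 3 — a generic line meets the curve in up to 3 points.
Symmetries: mirror symmetry y ↦ −y ⇒ only even powers of y.
Reading off the gridlines: one y-axis crossing is at y = 0; it meets the x-axis at x = 0 (among the integer gridlines).
Solving for integer coefficients yields p as stated.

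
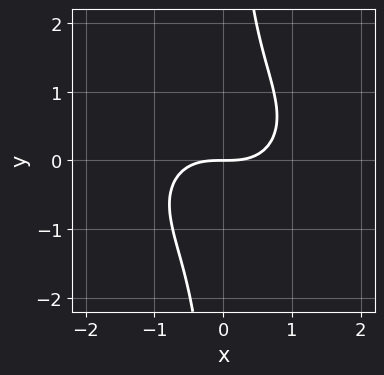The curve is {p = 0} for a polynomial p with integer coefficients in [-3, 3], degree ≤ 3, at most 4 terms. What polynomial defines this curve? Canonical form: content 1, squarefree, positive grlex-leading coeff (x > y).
2*x^3 + 3*x*y^2 - 3*y

(a) Degree: a generic line meets the curve in up to 3 points, so deg p = 3.
(b) Checking where it meets the axes: one x-axis crossing is at x = 0; it meets the y-axis at y = 0 (among the integer gridlines).
(c) These observations pin down the coefficients.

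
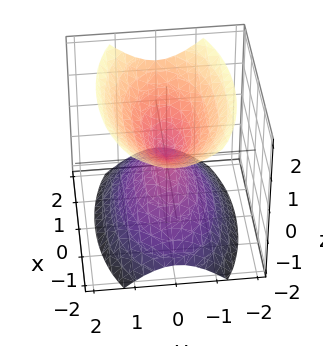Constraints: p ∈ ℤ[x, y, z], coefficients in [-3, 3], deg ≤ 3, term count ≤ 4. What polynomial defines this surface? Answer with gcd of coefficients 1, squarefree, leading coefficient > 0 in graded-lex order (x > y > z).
1. There are 2 components.
2. The degree is 2 — a double cone through the origin; a quadric.
3. Symmetries: it's symmetric under x → −x, forcing even powers of x; the z ↦ −z reflection is a symmetry, so z appears only in even powers; it's symmetric under y → −y, forcing even powers of y.
4. Reading off the gridlines: one x-axis crossing is at x = 0; one z-axis crossing is at z = 0; it meets the y-axis at y = 0 (among the integer gridlines).
5. Matching integer coefficients to the picture gives p.

x^2 + 3*y^2 - 2*z^2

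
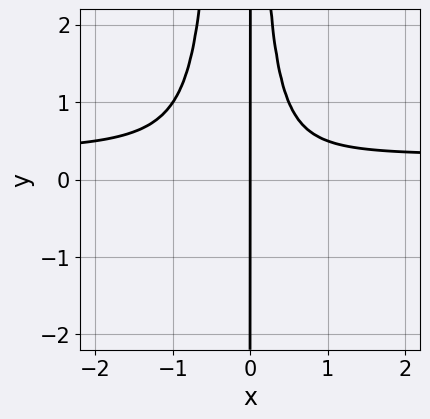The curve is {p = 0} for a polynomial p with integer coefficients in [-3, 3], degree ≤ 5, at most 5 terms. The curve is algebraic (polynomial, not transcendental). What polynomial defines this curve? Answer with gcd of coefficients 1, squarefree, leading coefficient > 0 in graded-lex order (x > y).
3*x^3*y - x^3 + x^2*y - x

First, degree: a generic line meets the curve in up to 4 points, so deg p = 4.
Then, checking where it meets the axes: the visible y-axis segment lies entirely on the curve; one x-axis crossing is at x = 0.
Finally, assembling these constraints gives the stated polynomial.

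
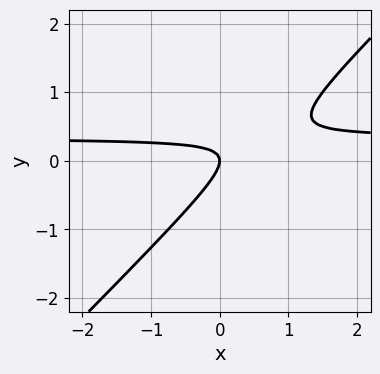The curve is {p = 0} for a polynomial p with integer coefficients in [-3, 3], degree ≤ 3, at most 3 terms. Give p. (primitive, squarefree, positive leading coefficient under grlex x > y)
3*x*y - 3*y^2 - x

First, the degree is 2 — the shape is more complex than any degree-1 curve.
Then, against the integer gridlines: one x-axis crossing is at x = 0; it crosses the y-axis at the gridline y = 0.
Finally, solving for integer coefficients yields p as stated.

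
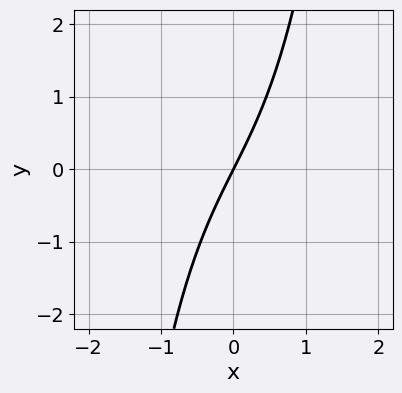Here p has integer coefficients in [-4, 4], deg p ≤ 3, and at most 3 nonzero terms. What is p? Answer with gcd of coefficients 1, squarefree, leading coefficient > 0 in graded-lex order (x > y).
First, degree: a generic line meets the curve in up to 3 points, so deg p = 3.
Next, observable constraints: it crosses the y-axis at the gridline y = 0; it crosses the x-axis at the gridline x = 0.
Finally, assembling these constraints gives the stated polynomial.

x^3 + 2*x - y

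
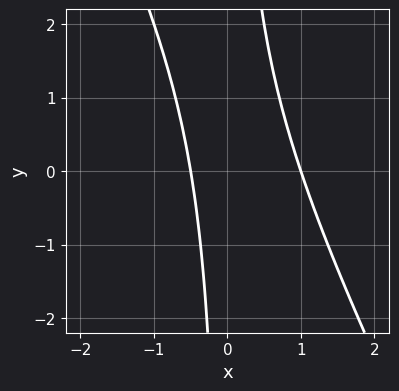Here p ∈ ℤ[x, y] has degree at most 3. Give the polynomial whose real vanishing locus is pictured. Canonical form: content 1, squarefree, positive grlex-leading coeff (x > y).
First, the degree is 2 — the shape is more complex than any degree-1 curve.
Next, from the visible intercepts: one x-axis crossing is at x = 1; no y-intercept at any integer in the box.
Finally, matching integer coefficients to the picture gives p.

2*x^2 + x*y - x - 1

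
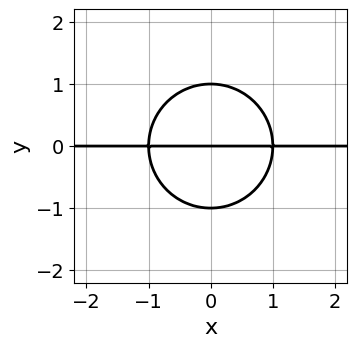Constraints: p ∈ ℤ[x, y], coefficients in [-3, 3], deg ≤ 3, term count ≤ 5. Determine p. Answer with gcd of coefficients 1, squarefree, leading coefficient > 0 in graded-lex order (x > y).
(a) Degree: the shape is more complex than any degree-2 curve, so deg p = 3.
(b) Symmetries: mirror symmetry x ↦ −x ⇒ only even powers of x.
(c) Checking where it meets the axes: the visible x-axis segment lies entirely on the curve; the y-axis gridline crossings are at y ∈ {-1, 0, 1}.
(d) Fitting integer coefficients to these (and the overall shape) gives p.

x^2*y + y^3 - y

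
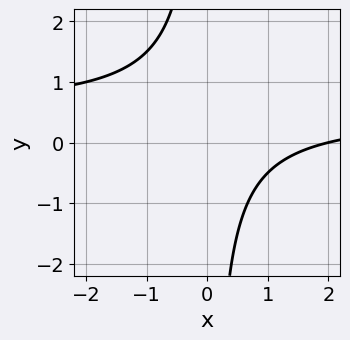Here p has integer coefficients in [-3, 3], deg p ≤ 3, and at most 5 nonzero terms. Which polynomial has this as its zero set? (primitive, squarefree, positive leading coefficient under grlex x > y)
2*x*y - x + 2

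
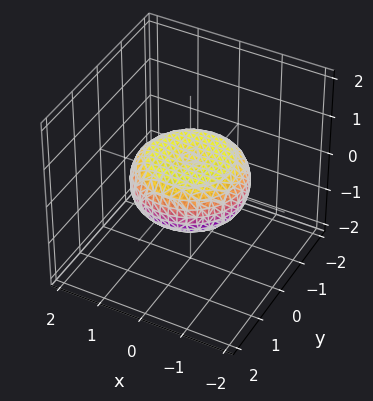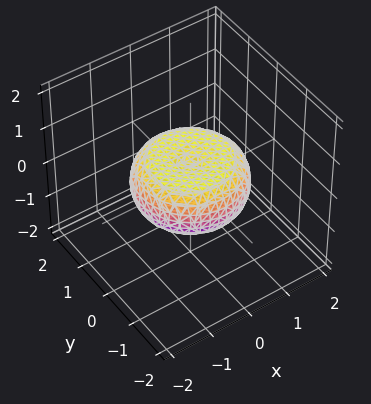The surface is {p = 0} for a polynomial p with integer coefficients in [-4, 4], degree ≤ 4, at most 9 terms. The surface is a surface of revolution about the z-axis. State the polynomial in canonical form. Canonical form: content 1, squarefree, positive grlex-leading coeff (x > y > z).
x^4 + 2*x^2*y^2 + y^4 - x^2 - y^2 + 3*z^2 - 1

1. deg p = 4. A generic line meets the surface in up to 4 points.
2. Symmetries: the surface is invariant under rotation about z: p = q(x² + y², z).
3. Against the integer gridlines: a circular section at z = 0 has radius between 1 and 2.
4. Solving for integer coefficients yields p as stated.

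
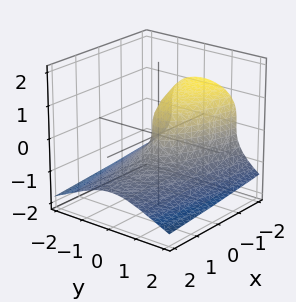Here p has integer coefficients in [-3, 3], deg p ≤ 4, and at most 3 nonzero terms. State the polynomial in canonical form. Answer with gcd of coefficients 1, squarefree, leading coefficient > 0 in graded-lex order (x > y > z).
3*z^3 + 3*y^2 + 2*x

1. The degree is 3 — no degree-2 surface has this shape.
2. Against the integer gridlines: it meets the x-axis at x = 0 (among the integer gridlines); one z-axis crossing is at z = 0; one y-axis crossing is at y = 0.
3. The integer polynomial consistent with all of this is the stated p.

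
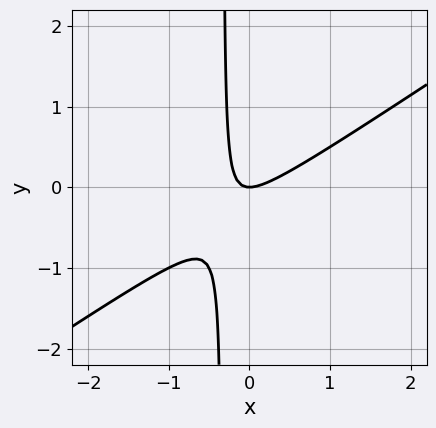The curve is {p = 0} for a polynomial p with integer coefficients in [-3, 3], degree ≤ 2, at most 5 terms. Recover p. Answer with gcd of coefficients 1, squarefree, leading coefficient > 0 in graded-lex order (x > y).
2*x^2 - 3*x*y - y

(a) The degree is 2 — a generic line meets the curve in up to 2 points.
(b) Against the integer gridlines: one y-axis crossing is at y = 0; it meets the x-axis at x = 0 (among the integer gridlines).
(c) Fitting integer coefficients to these (and the overall shape) gives p.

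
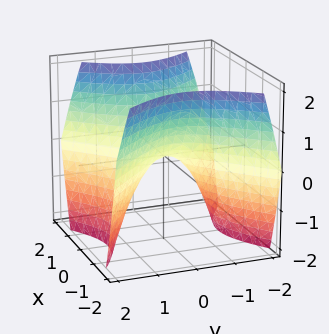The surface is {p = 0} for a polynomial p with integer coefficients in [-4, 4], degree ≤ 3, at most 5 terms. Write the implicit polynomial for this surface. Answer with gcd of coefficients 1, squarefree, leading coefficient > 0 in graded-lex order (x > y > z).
x^2 - y^2 - z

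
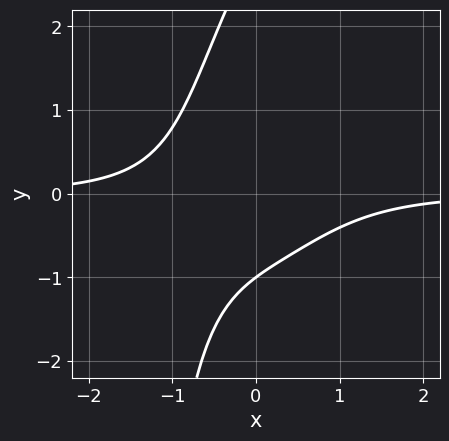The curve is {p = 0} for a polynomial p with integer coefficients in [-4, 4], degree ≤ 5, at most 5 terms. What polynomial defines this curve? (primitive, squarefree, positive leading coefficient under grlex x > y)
2*x^3*y + 3*x*y - y^2 + 2*y + 3

1. Degree: no degree-3 curve has this shape, so deg p = 4.
2. Observable constraints: it misses every integer gridline on the x-axis; it meets the y-axis at y = -1 (among the integer gridlines).
3. Together with the visible shape, these determine p as stated.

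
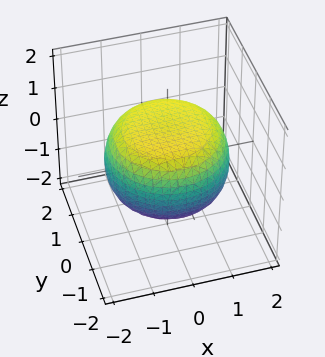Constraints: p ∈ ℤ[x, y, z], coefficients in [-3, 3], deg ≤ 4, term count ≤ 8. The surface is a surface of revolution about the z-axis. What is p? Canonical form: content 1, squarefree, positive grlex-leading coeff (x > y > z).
(a) deg p = 4. A generic line meets the surface in up to 4 points.
(b) Symmetries: the z-axis is an axis of rotation, so x and y enter only as x² + y².
(c) Checking where it meets the axes: a circular section at z = 1 has radius exactly 1; among the integer gridlines, it crosses the z-axis at z ∈ {-1, 1}.
(d) These observations pin down the coefficients.

x^4 + 2*x^2*y^2 + y^4 - x^2 - y^2 + 3*z^2 - 3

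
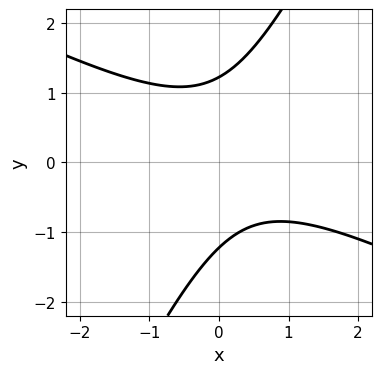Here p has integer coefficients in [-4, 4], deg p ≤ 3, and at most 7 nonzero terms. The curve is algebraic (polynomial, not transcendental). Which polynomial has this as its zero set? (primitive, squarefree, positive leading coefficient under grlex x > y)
2*x^2 + 3*x*y - 2*y^2 - x + 3

First, the degree is 2 — the shape is more complex than any degree-1 curve.
Next, against the integer gridlines: it misses every integer gridline on the x-axis.
Finally, putting this together gives p.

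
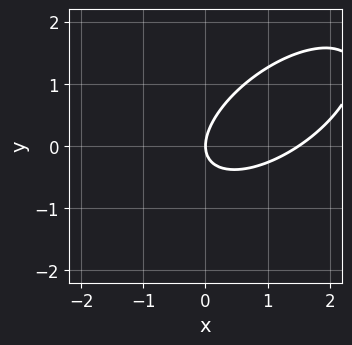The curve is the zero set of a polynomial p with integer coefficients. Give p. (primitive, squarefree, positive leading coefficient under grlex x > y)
deg p = 2. A generic line meets the curve in up to 2 points.
From the visible intercepts: one x-axis crossing is at x = 0; one y-axis crossing is at y = 0.
Assembling these constraints gives the stated polynomial.

2*x^2 - 3*x*y + 3*y^2 - 3*x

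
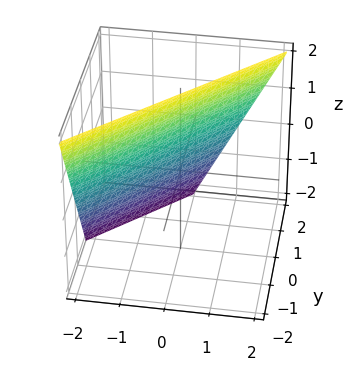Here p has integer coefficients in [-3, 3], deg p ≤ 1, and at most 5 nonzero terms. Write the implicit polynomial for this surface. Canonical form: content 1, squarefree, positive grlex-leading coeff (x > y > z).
2*x - 2*y - z + 2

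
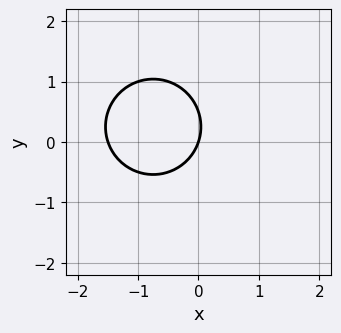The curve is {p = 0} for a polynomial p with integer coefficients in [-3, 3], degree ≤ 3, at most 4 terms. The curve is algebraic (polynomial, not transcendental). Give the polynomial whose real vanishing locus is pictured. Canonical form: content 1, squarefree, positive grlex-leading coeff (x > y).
(a) deg p = 2. A generic line meets the curve in up to 2 points.
(b) Reading off the gridlines: one x-axis crossing is at x = 0; it meets the y-axis at y = 0 (among the integer gridlines).
(c) Fitting integer coefficients to these (and the overall shape) gives p.

2*x^2 + 2*y^2 + 3*x - y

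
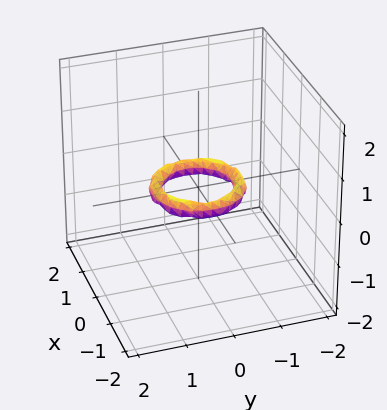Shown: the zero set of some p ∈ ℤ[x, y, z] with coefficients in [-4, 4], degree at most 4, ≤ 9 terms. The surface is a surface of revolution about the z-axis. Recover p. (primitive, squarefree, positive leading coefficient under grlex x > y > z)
2*x^4 + 4*x^2*y^2 + 2*y^4 - 3*x^2 - 3*y^2 + 3*z^2 + 1

(a) deg p = 4. No degree-3 surface has this shape.
(b) Symmetries: the z-axis is an axis of rotation, so x and y enter only as x² + y².
(c) Observable constraints: a circular section at z = 0 has radius between 0 and 1; the y-axis gridline crossings are at y ∈ {-1, 1}; among the integer gridlines, it crosses the x-axis at x ∈ {-1, 1}.
(d) Together with the visible shape, these determine p as stated.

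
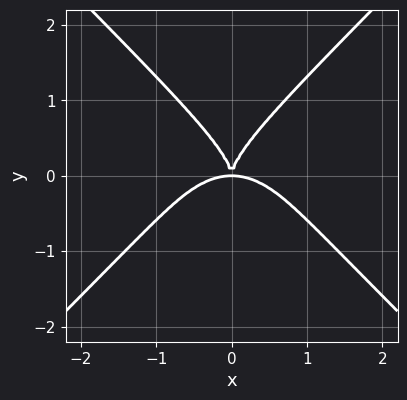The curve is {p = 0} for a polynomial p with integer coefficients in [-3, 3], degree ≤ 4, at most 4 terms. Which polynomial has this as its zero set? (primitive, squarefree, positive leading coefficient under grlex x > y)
1. deg p = 4. No degree-3 curve has this shape.
2. Symmetries: it's symmetric under x → −x, forcing even powers of x.
3. From the visible intercepts: one x-axis crossing is at x = 0; it crosses the y-axis at the gridline y = 0.
4. Putting this together gives p.

2*x^4 - 2*y^4 + 3*x^2*y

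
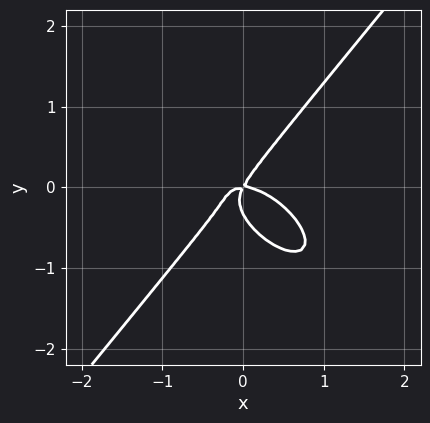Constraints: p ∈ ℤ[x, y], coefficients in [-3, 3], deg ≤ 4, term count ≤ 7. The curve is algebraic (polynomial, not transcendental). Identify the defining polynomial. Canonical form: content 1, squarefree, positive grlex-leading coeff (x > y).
3*x^3 + 2*x^2*y - 3*y^3 + 2*x*y - y^2

(a) deg p = 3.
(b) Reading off the gridlines: it crosses the y-axis at the gridline y = 0; one x-axis crossing is at x = 0.
(c) The integer polynomial consistent with all of this is the stated p.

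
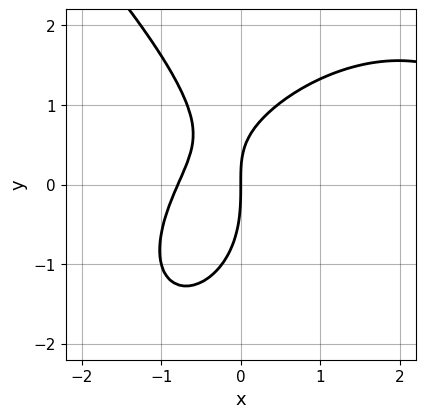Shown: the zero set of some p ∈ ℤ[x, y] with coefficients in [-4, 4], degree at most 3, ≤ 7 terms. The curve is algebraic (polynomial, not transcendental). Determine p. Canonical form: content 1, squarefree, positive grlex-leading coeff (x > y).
x^3 + y^3 - 3*x^2 + 2*x*y - 3*x

First, the degree is 3 — no degree-2 curve has this shape.
Next, reading off the gridlines: it crosses the x-axis at the gridline x = 0; it crosses the y-axis at the gridline y = 0.
Finally, matching integer coefficients to the picture gives p.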